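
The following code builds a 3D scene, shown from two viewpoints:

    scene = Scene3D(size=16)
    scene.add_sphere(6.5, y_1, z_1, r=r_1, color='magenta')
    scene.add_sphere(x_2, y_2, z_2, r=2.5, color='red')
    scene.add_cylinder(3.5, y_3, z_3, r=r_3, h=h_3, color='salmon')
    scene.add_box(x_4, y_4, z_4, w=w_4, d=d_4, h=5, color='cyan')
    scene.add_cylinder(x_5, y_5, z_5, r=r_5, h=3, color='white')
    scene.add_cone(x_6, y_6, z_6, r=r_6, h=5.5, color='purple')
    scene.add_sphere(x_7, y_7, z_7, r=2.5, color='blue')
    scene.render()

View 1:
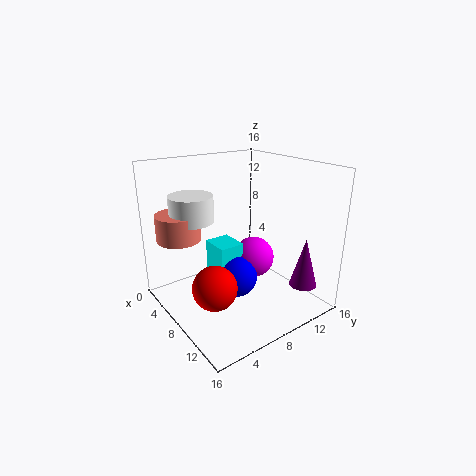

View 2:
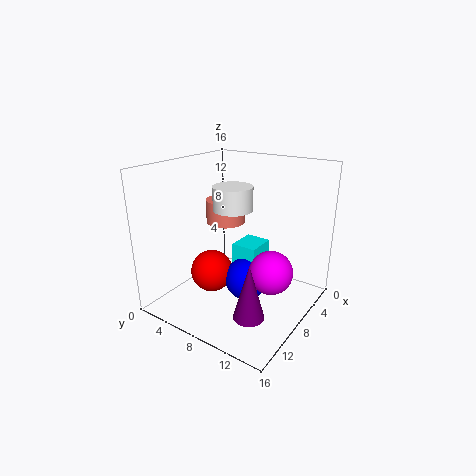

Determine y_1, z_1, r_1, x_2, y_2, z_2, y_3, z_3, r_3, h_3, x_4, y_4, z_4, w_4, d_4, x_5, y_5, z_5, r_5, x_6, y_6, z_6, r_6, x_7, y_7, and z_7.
y_1 = 11.5
z_1 = 4
r_1 = 2.5
x_2 = 8.5
y_2 = 4.5
z_2 = 3
y_3 = 3
z_3 = 7.5
r_3 = 2.5
h_3 = 3
x_4 = 3.5
y_4 = 6.5
z_4 = 1.5
w_4 = 3.5
d_4 = 3
x_5 = 4
y_5 = 4.5
z_5 = 9.5
r_5 = 2.5
x_6 = 13.5
y_6 = 13
z_6 = 3
r_6 = 1.5
x_7 = 7
y_7 = 8.5
z_7 = 2.5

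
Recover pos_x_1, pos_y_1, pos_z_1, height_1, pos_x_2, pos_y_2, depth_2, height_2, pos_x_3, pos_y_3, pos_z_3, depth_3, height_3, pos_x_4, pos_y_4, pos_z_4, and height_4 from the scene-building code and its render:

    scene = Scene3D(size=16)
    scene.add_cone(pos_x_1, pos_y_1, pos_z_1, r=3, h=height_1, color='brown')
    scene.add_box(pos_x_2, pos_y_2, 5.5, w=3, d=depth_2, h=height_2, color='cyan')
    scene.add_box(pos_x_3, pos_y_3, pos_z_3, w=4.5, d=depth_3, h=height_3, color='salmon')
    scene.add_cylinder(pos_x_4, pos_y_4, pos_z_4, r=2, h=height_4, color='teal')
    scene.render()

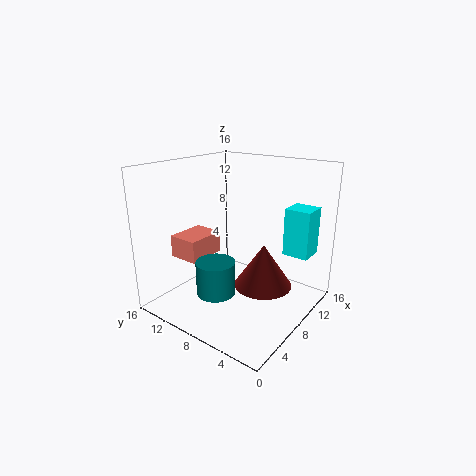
pos_x_1 = 7; pos_y_1 = 4; pos_z_1 = 4; height_1 = 4.5; pos_x_2 = 12; pos_y_2 = 1.5; depth_2 = 3; height_2 = 5.5; pos_x_3 = 4; pos_y_3 = 11; pos_z_3 = 5.5; depth_3 = 3.5; height_3 = 2.5; pos_x_4 = 3.5; pos_y_4 = 7.5; pos_z_4 = 3.5; height_4 = 3.5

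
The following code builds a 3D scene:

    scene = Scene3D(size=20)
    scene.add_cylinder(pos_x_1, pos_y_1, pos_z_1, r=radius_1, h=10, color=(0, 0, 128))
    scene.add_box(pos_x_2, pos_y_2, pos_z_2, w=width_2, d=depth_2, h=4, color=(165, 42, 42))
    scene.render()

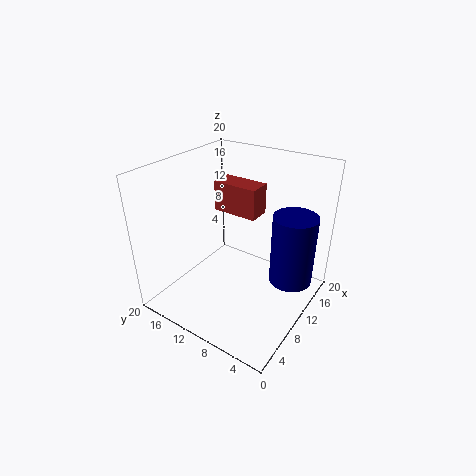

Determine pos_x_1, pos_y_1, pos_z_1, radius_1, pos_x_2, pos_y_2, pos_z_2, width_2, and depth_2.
pos_x_1 = 13, pos_y_1 = 3, pos_z_1 = 4, radius_1 = 3, pos_x_2 = 9, pos_y_2 = 7, pos_z_2 = 14, width_2 = 3, depth_2 = 6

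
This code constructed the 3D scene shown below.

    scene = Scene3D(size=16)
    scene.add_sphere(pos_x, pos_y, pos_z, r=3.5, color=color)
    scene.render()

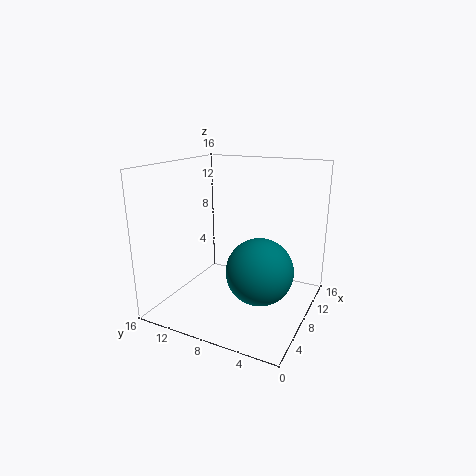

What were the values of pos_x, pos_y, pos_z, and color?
pos_x = 6
pos_y = 4.5
pos_z = 5.5
color = 'teal'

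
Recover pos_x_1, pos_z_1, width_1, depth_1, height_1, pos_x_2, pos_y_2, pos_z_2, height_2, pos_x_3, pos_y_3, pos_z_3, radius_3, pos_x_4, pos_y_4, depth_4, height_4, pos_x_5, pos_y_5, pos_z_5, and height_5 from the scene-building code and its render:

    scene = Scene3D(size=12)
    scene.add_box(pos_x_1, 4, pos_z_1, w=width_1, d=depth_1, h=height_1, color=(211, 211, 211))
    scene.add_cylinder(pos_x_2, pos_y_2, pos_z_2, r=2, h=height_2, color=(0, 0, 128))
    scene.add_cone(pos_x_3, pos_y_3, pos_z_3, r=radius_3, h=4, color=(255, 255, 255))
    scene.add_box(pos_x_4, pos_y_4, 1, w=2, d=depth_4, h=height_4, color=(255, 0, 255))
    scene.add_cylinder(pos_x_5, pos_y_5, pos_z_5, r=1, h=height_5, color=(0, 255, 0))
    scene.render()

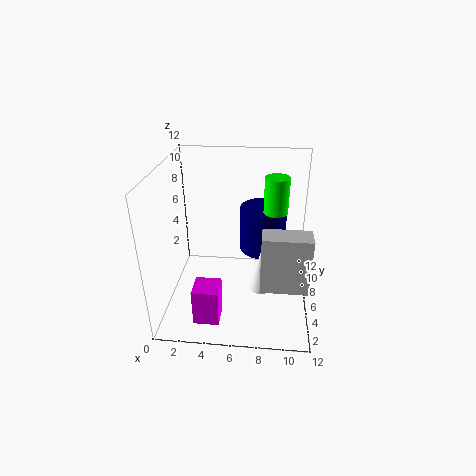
pos_x_1 = 8
pos_z_1 = 2
width_1 = 4
depth_1 = 2
height_1 = 5
pos_x_2 = 8
pos_y_2 = 8
pos_z_2 = 4
height_2 = 4
pos_x_3 = 8
pos_y_3 = 6
pos_z_3 = 1
radius_3 = 1
pos_x_4 = 3
pos_y_4 = 1
depth_4 = 2
height_4 = 3
pos_x_5 = 9
pos_y_5 = 7
pos_z_5 = 8
height_5 = 3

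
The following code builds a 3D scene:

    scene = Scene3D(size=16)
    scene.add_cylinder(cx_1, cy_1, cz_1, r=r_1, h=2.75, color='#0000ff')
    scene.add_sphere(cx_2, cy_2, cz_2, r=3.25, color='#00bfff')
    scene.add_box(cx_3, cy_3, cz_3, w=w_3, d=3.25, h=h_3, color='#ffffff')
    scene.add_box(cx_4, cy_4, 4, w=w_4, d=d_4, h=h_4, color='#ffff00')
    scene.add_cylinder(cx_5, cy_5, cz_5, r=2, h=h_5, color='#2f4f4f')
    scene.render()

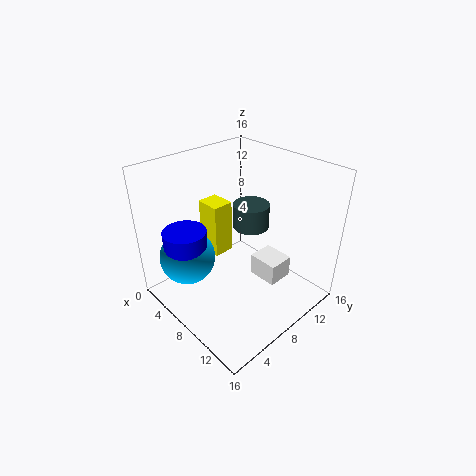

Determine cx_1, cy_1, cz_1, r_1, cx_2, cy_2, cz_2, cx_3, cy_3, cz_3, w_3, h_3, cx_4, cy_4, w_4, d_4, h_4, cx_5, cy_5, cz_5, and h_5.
cx_1 = 3.5
cy_1 = 4
cz_1 = 5.75
r_1 = 2.5
cx_2 = 3.25
cy_2 = 4.25
cz_2 = 4.75
cx_3 = 6.75
cy_3 = 11.5
cz_3 = 0.5
w_3 = 3.75
h_3 = 2.75
cx_4 = 1.75
cy_4 = 7.5
w_4 = 3
d_4 = 2.5
h_4 = 6.5
cx_5 = 8
cy_5 = 10
cz_5 = 8.75
h_5 = 2.75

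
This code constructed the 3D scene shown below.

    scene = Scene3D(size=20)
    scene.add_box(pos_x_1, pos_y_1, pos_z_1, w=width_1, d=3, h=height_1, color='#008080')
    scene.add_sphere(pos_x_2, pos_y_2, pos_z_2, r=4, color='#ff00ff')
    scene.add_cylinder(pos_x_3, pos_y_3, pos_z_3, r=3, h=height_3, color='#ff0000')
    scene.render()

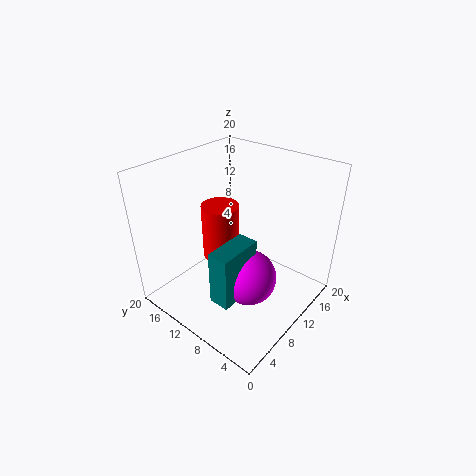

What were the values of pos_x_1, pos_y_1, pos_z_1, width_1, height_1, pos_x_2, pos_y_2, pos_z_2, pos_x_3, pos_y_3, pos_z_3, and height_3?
pos_x_1 = 4.5, pos_y_1 = 7.5, pos_z_1 = 2, width_1 = 6.5, height_1 = 8, pos_x_2 = 10, pos_y_2 = 8, pos_z_2 = 4, pos_x_3 = 13.5, pos_y_3 = 16.5, pos_z_3 = 2.5, height_3 = 9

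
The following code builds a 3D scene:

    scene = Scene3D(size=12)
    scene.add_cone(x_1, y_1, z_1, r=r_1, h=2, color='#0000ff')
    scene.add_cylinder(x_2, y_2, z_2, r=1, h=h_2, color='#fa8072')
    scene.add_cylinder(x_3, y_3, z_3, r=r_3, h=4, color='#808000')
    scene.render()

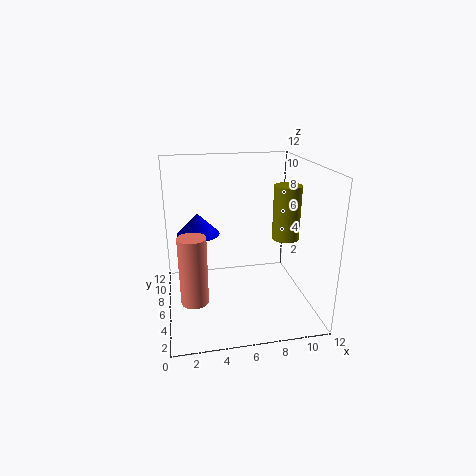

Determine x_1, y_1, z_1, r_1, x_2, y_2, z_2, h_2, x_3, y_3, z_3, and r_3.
x_1 = 3, y_1 = 10, z_1 = 5, r_1 = 2, x_2 = 2, y_2 = 2, z_2 = 3, h_2 = 5, x_3 = 9, y_3 = 3, z_3 = 7, r_3 = 1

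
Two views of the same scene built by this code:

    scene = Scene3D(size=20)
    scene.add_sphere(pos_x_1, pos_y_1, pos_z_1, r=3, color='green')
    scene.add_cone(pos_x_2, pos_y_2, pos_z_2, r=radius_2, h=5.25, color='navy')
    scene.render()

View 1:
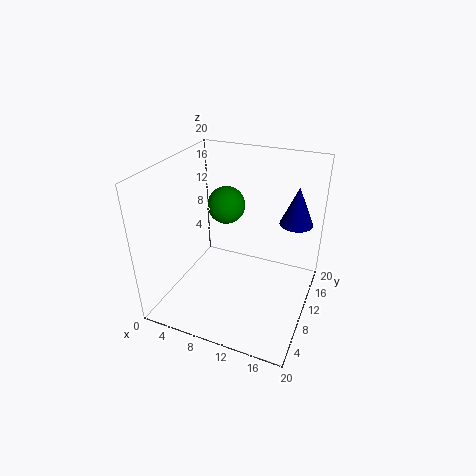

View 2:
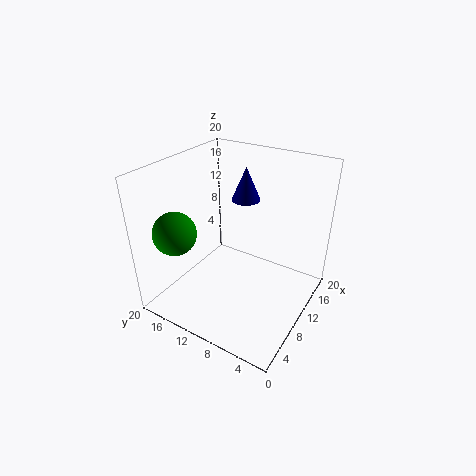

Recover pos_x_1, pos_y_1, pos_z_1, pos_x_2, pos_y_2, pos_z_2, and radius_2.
pos_x_1 = 5
pos_y_1 = 17
pos_z_1 = 11
pos_x_2 = 17.25
pos_y_2 = 13
pos_z_2 = 12.25
radius_2 = 2.25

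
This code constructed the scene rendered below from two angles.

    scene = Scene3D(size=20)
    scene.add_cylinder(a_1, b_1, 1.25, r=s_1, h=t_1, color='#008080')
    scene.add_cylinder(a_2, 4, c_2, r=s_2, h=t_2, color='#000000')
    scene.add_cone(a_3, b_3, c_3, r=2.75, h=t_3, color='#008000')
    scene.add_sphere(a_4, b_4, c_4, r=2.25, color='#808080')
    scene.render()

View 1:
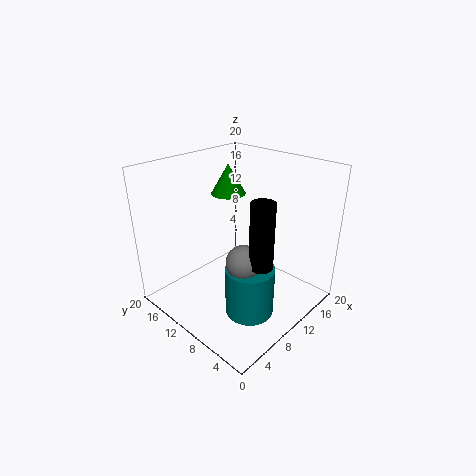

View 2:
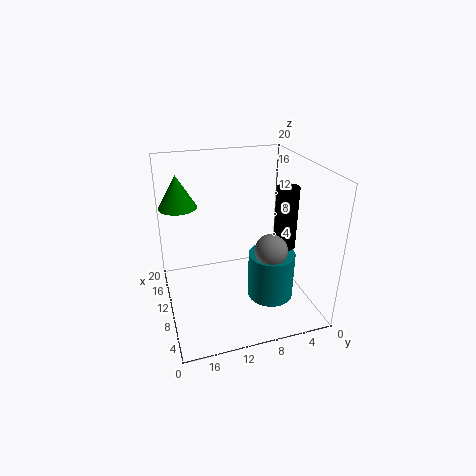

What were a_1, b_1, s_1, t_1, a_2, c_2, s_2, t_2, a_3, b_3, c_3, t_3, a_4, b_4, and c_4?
a_1 = 7.75; b_1 = 5.75; s_1 = 3.25; t_1 = 6.75; a_2 = 7.75; c_2 = 9; s_2 = 1.5; t_2 = 8.5; a_3 = 15.5; b_3 = 17.25; c_3 = 13.25; t_3 = 4.75; a_4 = 7; b_4 = 6.25; c_4 = 9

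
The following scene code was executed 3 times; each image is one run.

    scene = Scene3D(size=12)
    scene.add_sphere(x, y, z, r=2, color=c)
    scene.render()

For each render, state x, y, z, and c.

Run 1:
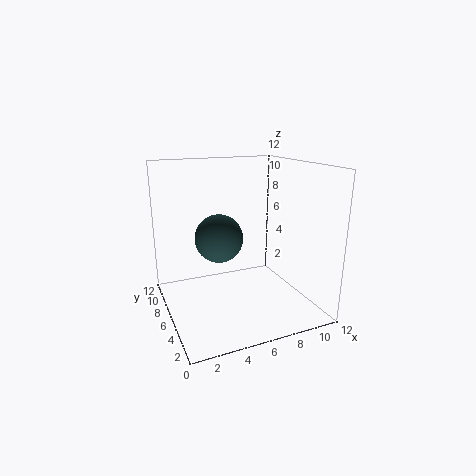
x = 4.5, y = 6.5, z = 6, c = 'darkslategray'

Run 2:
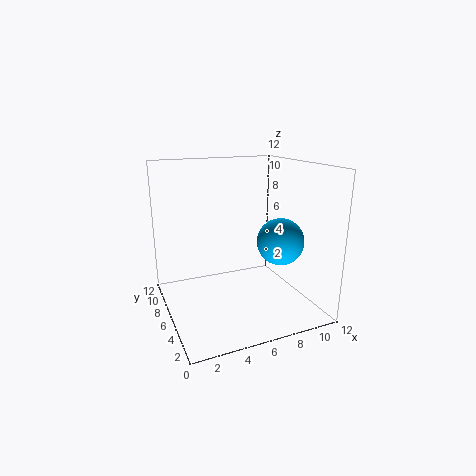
x = 9.5, y = 5, z = 5.5, c = 'deepskyblue'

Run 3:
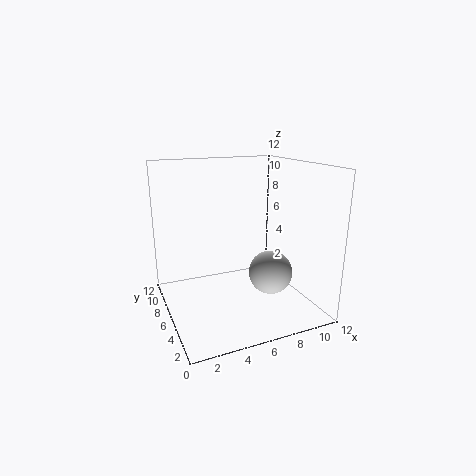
x = 9.5, y = 6.5, z = 2, c = 'lightgray'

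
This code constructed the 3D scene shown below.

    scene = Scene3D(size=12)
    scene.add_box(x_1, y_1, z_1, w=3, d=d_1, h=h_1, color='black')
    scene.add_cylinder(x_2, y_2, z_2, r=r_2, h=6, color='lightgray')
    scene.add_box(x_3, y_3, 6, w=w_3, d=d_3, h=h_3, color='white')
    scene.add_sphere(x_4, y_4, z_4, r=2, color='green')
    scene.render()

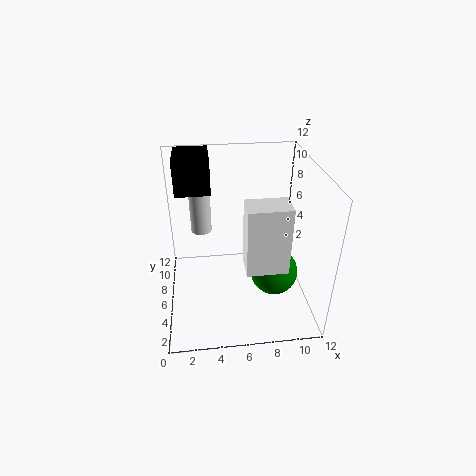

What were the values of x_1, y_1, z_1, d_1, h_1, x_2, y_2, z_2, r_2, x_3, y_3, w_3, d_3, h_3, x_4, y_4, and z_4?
x_1 = 1, y_1 = 8, z_1 = 9, d_1 = 4, h_1 = 3, x_2 = 3, y_2 = 11, z_2 = 4, r_2 = 1, x_3 = 6, y_3 = 1, w_3 = 3, d_3 = 2, h_3 = 5, x_4 = 9, y_4 = 5, z_4 = 3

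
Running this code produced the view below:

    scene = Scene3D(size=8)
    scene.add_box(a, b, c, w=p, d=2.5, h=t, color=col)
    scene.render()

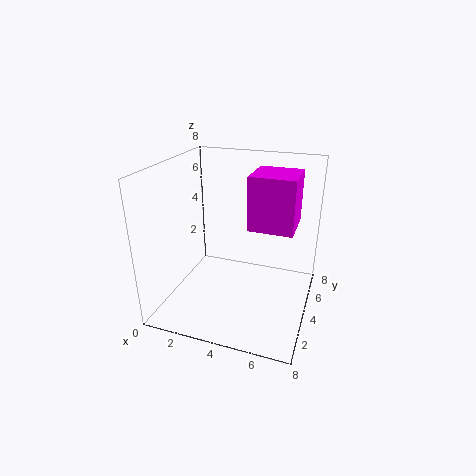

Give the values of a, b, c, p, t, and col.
a = 4.5; b = 4; c = 4.5; p = 2.5; t = 3; col = 'magenta'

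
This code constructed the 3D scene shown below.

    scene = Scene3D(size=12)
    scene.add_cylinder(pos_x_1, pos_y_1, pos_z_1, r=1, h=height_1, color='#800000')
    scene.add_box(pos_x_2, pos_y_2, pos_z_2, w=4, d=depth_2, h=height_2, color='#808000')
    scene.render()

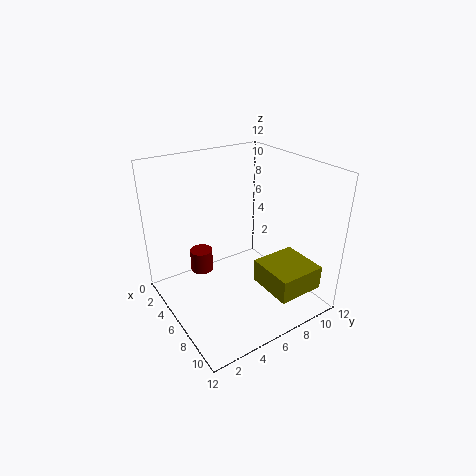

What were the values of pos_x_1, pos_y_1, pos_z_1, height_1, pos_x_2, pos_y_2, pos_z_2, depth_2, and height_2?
pos_x_1 = 3, pos_y_1 = 4, pos_z_1 = 2, height_1 = 2, pos_x_2 = 7, pos_y_2 = 7, pos_z_2 = 2, depth_2 = 4, height_2 = 2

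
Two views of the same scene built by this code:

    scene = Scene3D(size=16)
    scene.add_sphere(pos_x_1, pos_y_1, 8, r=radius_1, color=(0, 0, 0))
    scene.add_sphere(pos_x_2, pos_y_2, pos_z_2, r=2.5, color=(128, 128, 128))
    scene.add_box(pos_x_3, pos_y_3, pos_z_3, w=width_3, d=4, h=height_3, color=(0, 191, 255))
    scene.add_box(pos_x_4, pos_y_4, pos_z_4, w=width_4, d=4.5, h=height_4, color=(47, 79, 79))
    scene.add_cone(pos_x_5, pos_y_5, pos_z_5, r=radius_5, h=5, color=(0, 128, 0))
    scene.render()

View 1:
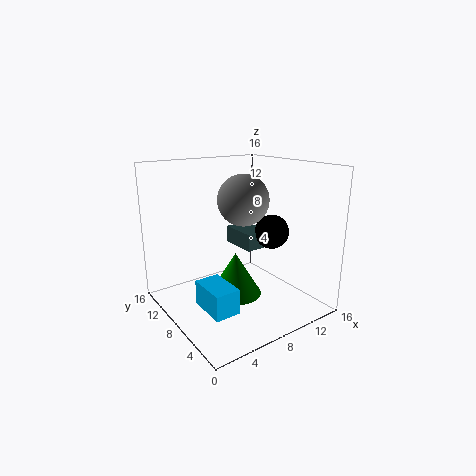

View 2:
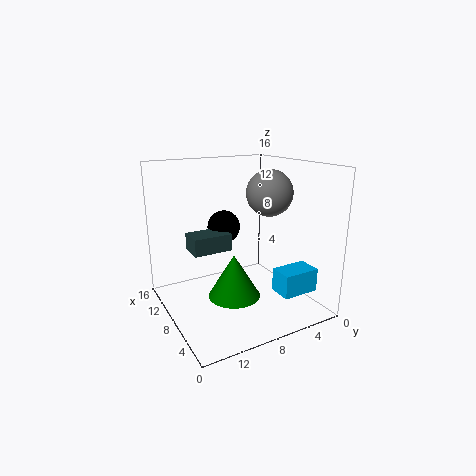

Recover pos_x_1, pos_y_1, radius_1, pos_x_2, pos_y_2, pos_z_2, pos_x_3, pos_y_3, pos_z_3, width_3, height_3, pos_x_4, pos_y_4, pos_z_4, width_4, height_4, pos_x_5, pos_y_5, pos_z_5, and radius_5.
pos_x_1 = 12.5
pos_y_1 = 7.5
radius_1 = 2
pos_x_2 = 6.5
pos_y_2 = 5
pos_z_2 = 13
pos_x_3 = 1.5
pos_y_3 = 2
pos_z_3 = 3
width_3 = 2.5
height_3 = 2.5
pos_x_4 = 9.5
pos_y_4 = 8
pos_z_4 = 6
width_4 = 3
height_4 = 2
pos_x_5 = 8
pos_y_5 = 8.5
pos_z_5 = 1
radius_5 = 3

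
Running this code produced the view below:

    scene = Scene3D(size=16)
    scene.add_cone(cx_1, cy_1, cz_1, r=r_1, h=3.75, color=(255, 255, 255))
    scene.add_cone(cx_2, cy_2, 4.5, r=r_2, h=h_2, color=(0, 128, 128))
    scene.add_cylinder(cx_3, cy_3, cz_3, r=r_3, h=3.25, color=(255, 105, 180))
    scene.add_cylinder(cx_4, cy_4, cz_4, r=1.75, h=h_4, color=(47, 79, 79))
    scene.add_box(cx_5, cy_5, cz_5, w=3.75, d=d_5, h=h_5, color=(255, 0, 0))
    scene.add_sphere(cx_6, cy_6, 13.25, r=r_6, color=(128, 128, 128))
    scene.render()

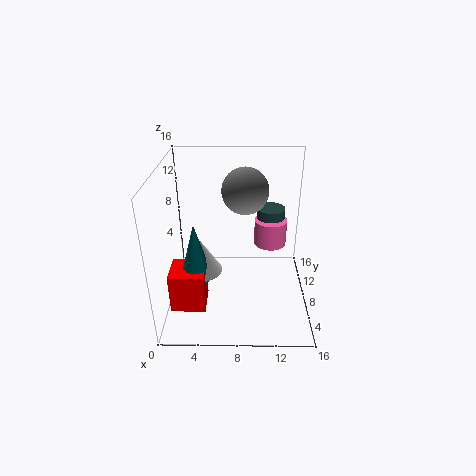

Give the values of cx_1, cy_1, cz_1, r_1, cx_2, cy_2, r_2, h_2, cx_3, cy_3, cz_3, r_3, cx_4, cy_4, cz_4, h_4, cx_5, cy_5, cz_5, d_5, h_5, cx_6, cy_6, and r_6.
cx_1 = 4; cy_1 = 6.5; cz_1 = 4.75; r_1 = 2.25; cx_2 = 3.5; cy_2 = 5.75; r_2 = 1.75; h_2 = 6.25; cx_3 = 12; cy_3 = 12.5; cz_3 = 4.75; r_3 = 2; cx_4 = 12; cy_4 = 13.25; cz_4 = 6.5; h_4 = 2.75; cx_5 = 0.75; cy_5 = 3.5; cz_5 = 1.25; d_5 = 3.5; h_5 = 4.5; cx_6 = 8.75; cy_6 = 8.75; r_6 = 2.5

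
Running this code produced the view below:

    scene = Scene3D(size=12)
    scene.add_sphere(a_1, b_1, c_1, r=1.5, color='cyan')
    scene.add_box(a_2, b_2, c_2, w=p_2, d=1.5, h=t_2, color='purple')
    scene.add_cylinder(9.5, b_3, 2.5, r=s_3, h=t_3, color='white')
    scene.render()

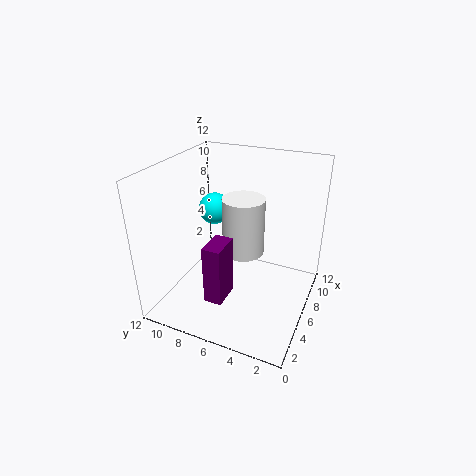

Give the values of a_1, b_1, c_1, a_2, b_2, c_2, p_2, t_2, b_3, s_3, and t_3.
a_1 = 9.5
b_1 = 10
c_1 = 6.5
a_2 = 2.5
b_2 = 6
c_2 = 1.5
p_2 = 2.5
t_2 = 5
b_3 = 7
s_3 = 2
t_3 = 5.5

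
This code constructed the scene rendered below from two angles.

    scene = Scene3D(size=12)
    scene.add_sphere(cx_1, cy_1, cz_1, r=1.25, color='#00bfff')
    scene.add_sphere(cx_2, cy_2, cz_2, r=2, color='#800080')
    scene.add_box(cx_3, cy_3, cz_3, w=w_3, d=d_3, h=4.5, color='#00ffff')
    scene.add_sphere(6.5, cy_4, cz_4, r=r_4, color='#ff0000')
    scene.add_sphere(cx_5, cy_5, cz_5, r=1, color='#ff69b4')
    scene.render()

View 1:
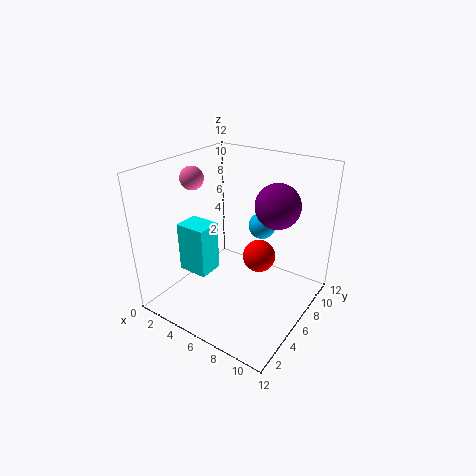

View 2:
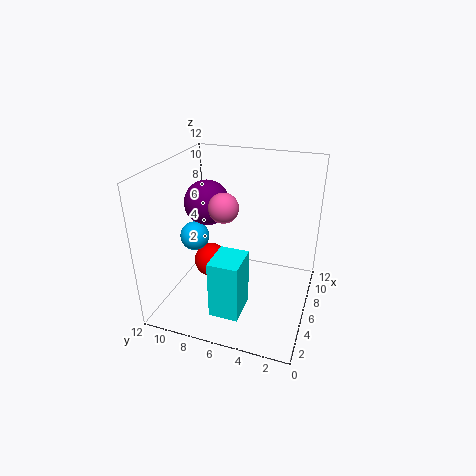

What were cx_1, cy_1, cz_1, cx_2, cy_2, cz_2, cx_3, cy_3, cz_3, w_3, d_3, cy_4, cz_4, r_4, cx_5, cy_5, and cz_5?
cx_1 = 6; cy_1 = 10; cz_1 = 5.5; cx_2 = 7.75; cy_2 = 9.5; cz_2 = 8; cx_3 = 0.75; cy_3 = 4.25; cz_3 = 2; w_3 = 2.75; d_3 = 2.25; cy_4 = 8.75; cz_4 = 3; r_4 = 1.5; cx_5 = 1.75; cy_5 = 5.5; cz_5 = 10.5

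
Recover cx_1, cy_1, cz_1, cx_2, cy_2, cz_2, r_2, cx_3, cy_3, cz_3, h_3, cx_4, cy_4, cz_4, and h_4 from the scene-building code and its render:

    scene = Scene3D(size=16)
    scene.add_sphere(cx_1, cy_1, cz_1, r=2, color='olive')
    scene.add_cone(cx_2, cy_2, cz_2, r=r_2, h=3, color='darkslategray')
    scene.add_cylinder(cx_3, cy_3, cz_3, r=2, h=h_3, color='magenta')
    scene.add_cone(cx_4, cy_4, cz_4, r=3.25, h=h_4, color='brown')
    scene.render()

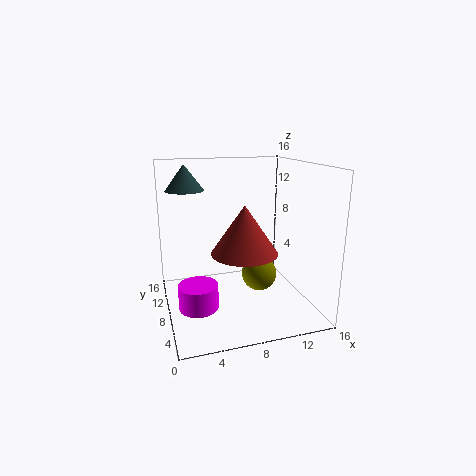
cx_1 = 10.5, cy_1 = 7.75, cz_1 = 3.5, cx_2 = 3, cy_2 = 12.5, cz_2 = 12.75, r_2 = 2.25, cx_3 = 2.75, cy_3 = 4.5, cz_3 = 2.25, h_3 = 2.5, cx_4 = 7.25, cy_4 = 3.5, cz_4 = 8, h_4 = 4.75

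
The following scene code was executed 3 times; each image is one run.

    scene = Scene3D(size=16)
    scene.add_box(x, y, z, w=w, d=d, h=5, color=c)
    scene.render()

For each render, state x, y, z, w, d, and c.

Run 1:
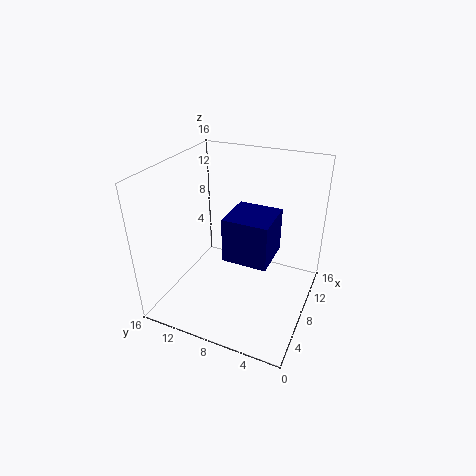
x = 6; y = 4; z = 6; w = 5; d = 5; c = 'navy'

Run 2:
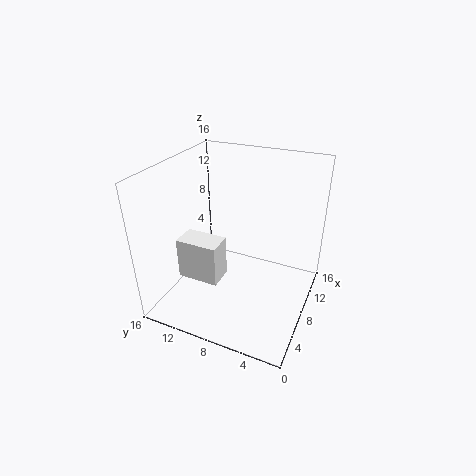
x = 6; y = 10; z = 2; w = 3; d = 5; c = 'white'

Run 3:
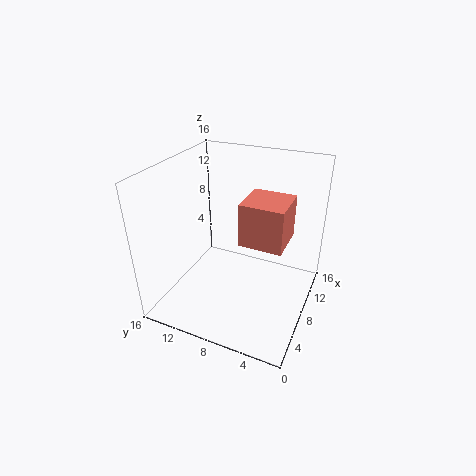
x = 8; y = 3; z = 7; w = 5; d = 5; c = 'salmon'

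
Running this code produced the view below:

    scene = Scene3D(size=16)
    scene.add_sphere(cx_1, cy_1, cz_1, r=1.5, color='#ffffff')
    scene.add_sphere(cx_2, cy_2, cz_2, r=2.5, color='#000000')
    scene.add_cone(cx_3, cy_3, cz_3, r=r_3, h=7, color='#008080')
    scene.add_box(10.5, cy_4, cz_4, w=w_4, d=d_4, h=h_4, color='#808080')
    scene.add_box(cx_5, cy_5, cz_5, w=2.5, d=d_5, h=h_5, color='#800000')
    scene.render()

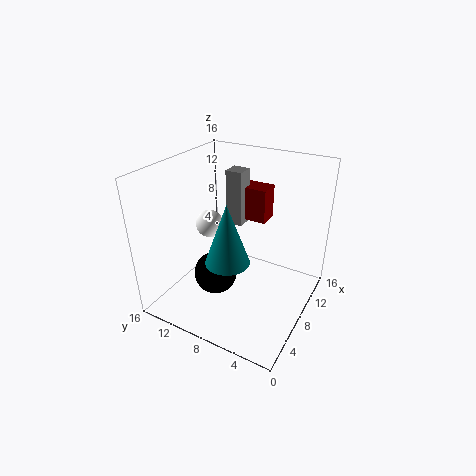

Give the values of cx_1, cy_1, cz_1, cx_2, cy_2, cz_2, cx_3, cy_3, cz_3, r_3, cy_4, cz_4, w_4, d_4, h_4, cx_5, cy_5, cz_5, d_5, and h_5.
cx_1 = 7; cy_1 = 11; cz_1 = 9.5; cx_2 = 7; cy_2 = 10.5; cz_2 = 3; cx_3 = 6.5; cy_3 = 8.5; cz_3 = 5.5; r_3 = 2.5; cy_4 = 9; cz_4 = 8; w_4 = 2; d_4 = 2; h_4 = 6.5; cx_5 = 11.5; cy_5 = 6.5; cz_5 = 8.5; d_5 = 4; h_5 = 4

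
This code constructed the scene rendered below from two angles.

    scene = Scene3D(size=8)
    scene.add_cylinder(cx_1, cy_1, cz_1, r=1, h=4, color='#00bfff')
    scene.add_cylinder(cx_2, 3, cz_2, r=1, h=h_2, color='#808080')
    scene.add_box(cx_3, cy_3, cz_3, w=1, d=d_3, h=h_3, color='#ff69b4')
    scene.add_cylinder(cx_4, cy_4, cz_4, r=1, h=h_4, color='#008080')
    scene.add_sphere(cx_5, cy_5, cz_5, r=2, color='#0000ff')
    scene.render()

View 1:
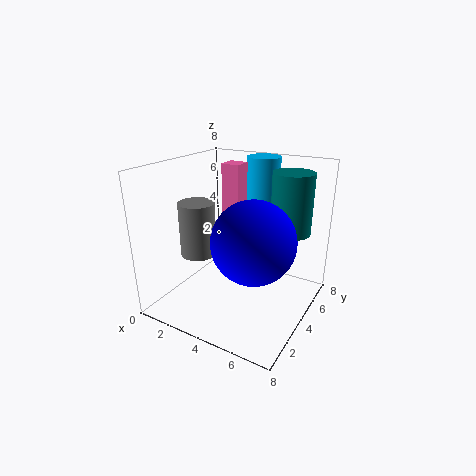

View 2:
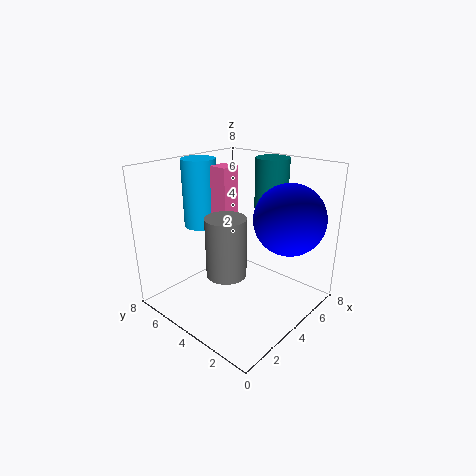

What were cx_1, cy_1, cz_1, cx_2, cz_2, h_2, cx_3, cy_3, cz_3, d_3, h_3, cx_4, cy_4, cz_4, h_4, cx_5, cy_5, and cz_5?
cx_1 = 4
cy_1 = 7
cz_1 = 4
cx_2 = 2
cz_2 = 3
h_2 = 3
cx_3 = 3
cy_3 = 4
cz_3 = 5
d_3 = 1
h_3 = 3
cx_4 = 7
cy_4 = 4
cz_4 = 5
h_4 = 3
cx_5 = 6
cy_5 = 2
cz_5 = 5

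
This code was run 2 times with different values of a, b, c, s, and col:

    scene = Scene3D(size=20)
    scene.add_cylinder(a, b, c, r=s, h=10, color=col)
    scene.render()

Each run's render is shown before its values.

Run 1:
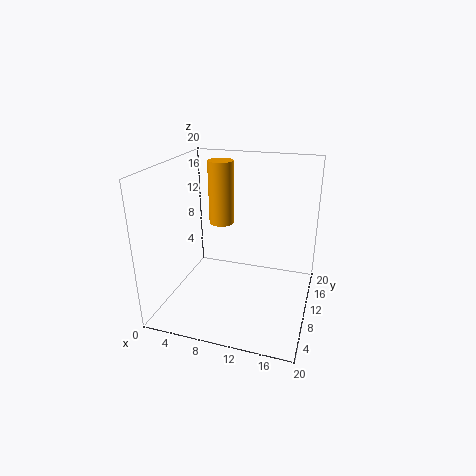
a = 5, b = 17, c = 9, s = 2, col = 'orange'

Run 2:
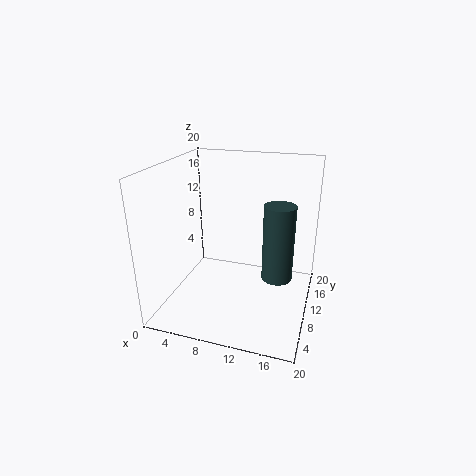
a = 16, b = 8, c = 6, s = 2, col = 'darkslategray'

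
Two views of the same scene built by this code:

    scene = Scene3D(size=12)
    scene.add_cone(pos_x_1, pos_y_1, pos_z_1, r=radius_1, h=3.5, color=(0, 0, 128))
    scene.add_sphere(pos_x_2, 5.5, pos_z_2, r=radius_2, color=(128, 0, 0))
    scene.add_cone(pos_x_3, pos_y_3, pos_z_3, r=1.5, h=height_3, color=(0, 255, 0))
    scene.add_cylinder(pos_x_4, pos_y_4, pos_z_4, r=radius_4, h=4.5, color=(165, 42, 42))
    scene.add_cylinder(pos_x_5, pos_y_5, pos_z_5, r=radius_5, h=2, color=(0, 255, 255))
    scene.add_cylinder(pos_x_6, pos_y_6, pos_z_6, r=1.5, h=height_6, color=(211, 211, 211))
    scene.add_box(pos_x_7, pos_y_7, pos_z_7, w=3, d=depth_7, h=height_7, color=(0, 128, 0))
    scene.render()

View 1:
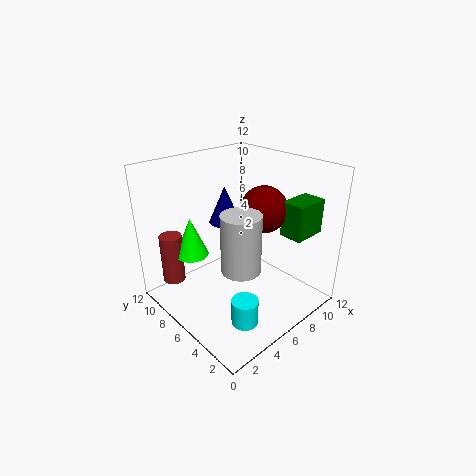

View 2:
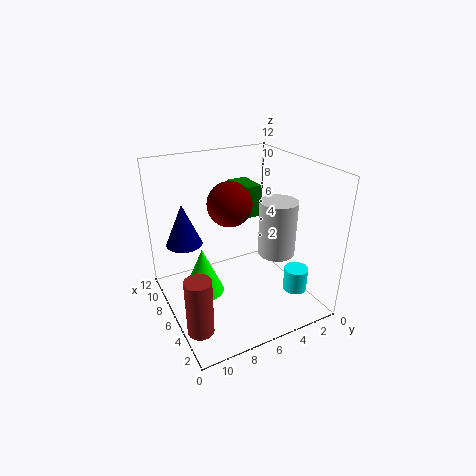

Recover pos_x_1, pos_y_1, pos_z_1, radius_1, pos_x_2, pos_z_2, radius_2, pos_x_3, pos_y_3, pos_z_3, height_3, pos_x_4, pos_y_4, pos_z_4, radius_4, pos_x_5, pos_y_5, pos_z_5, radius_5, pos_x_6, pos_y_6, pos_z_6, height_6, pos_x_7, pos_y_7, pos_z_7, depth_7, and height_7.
pos_x_1 = 8
pos_y_1 = 10
pos_z_1 = 5.5
radius_1 = 1.5
pos_x_2 = 8.5
pos_z_2 = 8
radius_2 = 2
pos_x_3 = 4
pos_y_3 = 10
pos_z_3 = 3.5
height_3 = 3.5
pos_x_4 = 2.5
pos_y_4 = 11
pos_z_4 = 1
radius_4 = 1
pos_x_5 = 3
pos_y_5 = 2
pos_z_5 = 1.5
radius_5 = 1
pos_x_6 = 4
pos_y_6 = 3.5
pos_z_6 = 5
height_6 = 4.5
pos_x_7 = 9
pos_y_7 = 2
pos_z_7 = 6
depth_7 = 2
height_7 = 3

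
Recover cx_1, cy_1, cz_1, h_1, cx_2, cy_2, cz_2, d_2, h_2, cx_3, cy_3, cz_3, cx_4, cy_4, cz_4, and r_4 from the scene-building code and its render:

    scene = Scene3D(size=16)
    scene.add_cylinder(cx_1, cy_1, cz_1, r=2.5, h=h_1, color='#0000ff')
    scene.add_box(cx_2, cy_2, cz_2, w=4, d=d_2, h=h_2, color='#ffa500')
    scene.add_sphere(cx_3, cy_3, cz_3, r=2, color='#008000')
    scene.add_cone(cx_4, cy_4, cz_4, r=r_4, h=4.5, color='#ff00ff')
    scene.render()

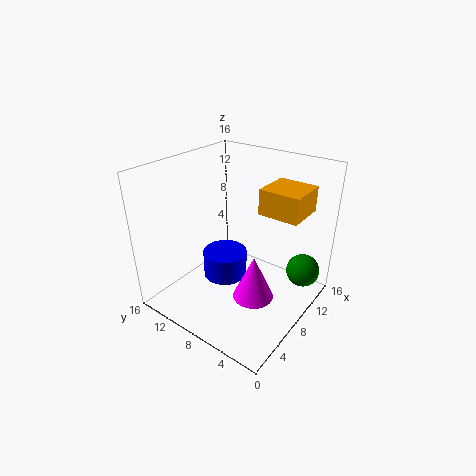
cx_1 = 7.5; cy_1 = 9.5; cz_1 = 3; h_1 = 3; cx_2 = 6.5; cy_2 = 0.5; cz_2 = 12.5; d_2 = 4; h_2 = 2.5; cx_3 = 14; cy_3 = 2.5; cz_3 = 2.5; cx_4 = 4.5; cy_4 = 3.5; cz_4 = 4.5; r_4 = 2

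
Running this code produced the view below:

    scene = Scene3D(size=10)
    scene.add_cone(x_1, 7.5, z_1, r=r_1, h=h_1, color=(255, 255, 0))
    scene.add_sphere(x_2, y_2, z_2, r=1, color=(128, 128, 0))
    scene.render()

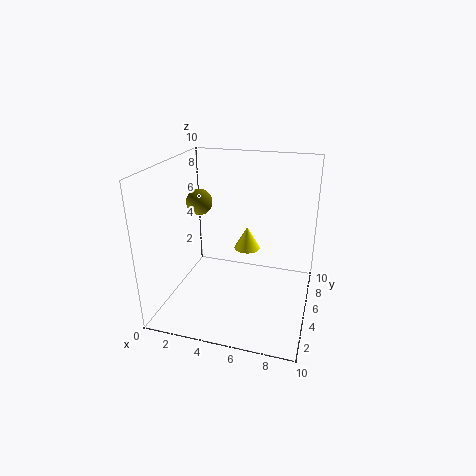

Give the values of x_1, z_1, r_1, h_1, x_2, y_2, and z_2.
x_1 = 5
z_1 = 3
r_1 = 1
h_1 = 1.75
x_2 = 1.25
y_2 = 7.25
z_2 = 6.5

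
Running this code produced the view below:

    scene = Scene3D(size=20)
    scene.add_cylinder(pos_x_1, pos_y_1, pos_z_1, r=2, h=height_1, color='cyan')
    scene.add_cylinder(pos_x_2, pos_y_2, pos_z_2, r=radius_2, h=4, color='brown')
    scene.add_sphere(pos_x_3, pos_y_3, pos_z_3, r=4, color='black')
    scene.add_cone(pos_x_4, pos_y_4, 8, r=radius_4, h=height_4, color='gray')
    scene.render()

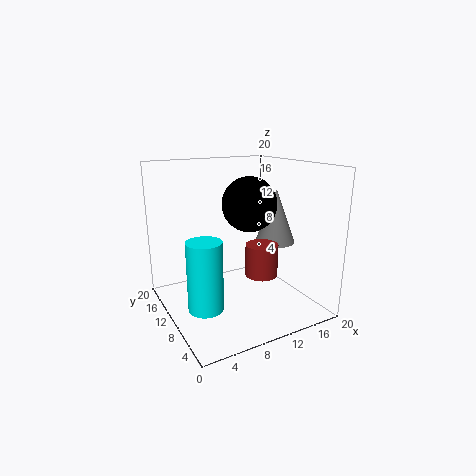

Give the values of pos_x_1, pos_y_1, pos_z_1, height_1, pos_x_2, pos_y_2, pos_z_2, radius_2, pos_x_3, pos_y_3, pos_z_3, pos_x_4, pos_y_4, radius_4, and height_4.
pos_x_1 = 2, pos_y_1 = 3, pos_z_1 = 5, height_1 = 8, pos_x_2 = 10, pos_y_2 = 4, pos_z_2 = 7, radius_2 = 2, pos_x_3 = 13, pos_y_3 = 12, pos_z_3 = 14, pos_x_4 = 17, pos_y_4 = 11, radius_4 = 3, height_4 = 8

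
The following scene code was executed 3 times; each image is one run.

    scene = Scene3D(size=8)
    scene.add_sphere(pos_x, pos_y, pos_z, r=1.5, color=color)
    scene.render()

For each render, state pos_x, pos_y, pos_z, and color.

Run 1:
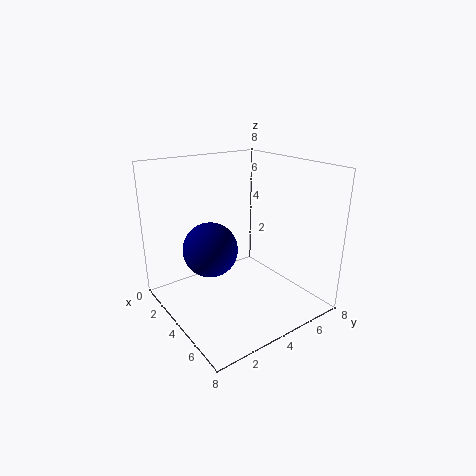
pos_x = 3.5; pos_y = 2.5; pos_z = 3.5; color = 'navy'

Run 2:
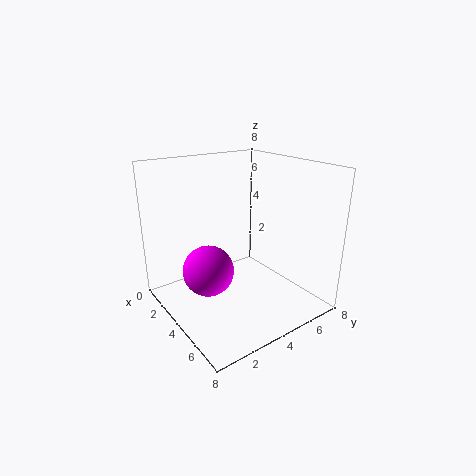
pos_x = 2.75; pos_y = 2.75; pos_z = 1.75; color = 'magenta'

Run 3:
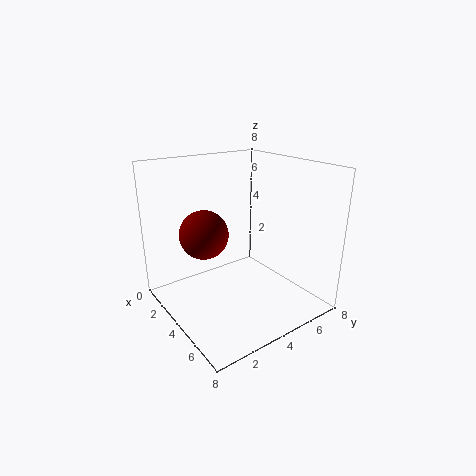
pos_x = 1.5; pos_y = 3.25; pos_z = 3.5; color = 'maroon'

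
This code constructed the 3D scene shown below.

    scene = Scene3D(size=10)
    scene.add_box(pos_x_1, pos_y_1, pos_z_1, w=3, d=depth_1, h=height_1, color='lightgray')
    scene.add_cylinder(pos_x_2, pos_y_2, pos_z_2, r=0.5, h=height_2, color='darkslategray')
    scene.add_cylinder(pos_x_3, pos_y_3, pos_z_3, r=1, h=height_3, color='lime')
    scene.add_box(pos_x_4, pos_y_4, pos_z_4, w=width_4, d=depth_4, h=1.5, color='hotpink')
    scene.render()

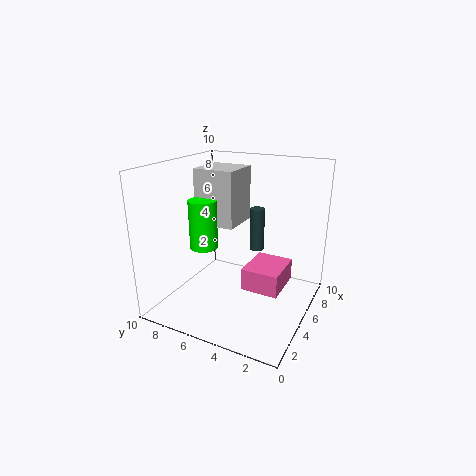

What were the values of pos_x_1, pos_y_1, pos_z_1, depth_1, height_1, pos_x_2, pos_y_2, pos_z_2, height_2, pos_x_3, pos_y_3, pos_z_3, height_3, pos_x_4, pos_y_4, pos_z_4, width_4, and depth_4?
pos_x_1 = 5
pos_y_1 = 5.5
pos_z_1 = 5.5
depth_1 = 3
height_1 = 4
pos_x_2 = 6
pos_y_2 = 4
pos_z_2 = 4
height_2 = 3
pos_x_3 = 4.5
pos_y_3 = 7.5
pos_z_3 = 4
height_3 = 3.5
pos_x_4 = 3.5
pos_y_4 = 1.5
pos_z_4 = 2
width_4 = 3
depth_4 = 2.5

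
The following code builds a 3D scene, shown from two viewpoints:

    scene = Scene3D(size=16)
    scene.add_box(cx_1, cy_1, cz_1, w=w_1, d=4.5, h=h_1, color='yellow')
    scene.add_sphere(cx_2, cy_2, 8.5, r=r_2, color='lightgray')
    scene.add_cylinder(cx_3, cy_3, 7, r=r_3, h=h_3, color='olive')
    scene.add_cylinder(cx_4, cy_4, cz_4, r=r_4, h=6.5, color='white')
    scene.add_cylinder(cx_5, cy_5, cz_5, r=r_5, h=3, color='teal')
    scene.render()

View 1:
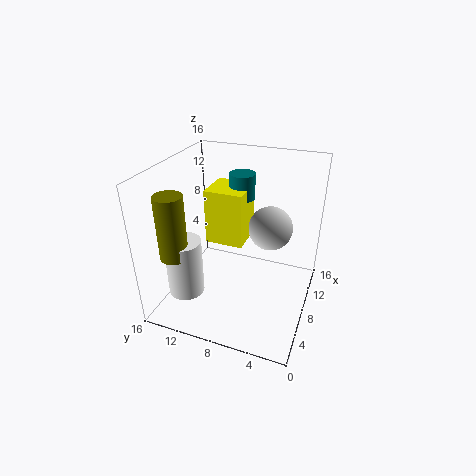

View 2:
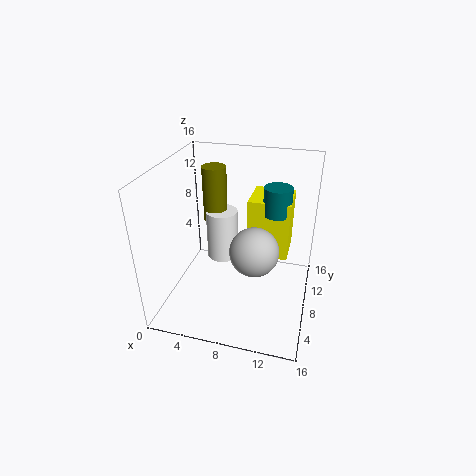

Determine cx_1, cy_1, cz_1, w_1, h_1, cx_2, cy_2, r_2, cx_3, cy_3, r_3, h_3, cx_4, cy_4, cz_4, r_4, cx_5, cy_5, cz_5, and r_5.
cx_1 = 9; cy_1 = 8; cz_1 = 6; w_1 = 4.5; h_1 = 6.5; cx_2 = 10.5; cy_2 = 5; r_2 = 2.5; cx_3 = 3.5; cy_3 = 13.5; r_3 = 1.5; h_3 = 7; cx_4 = 4.5; cy_4 = 13; cz_4 = 2; r_4 = 2; cx_5 = 12; cy_5 = 9; cz_5 = 11; r_5 = 1.5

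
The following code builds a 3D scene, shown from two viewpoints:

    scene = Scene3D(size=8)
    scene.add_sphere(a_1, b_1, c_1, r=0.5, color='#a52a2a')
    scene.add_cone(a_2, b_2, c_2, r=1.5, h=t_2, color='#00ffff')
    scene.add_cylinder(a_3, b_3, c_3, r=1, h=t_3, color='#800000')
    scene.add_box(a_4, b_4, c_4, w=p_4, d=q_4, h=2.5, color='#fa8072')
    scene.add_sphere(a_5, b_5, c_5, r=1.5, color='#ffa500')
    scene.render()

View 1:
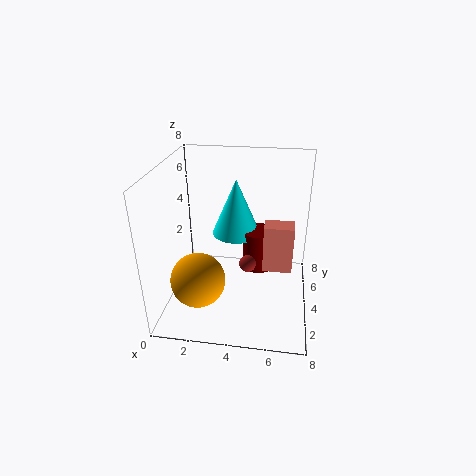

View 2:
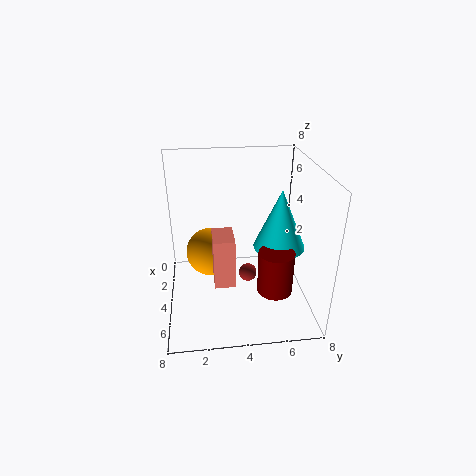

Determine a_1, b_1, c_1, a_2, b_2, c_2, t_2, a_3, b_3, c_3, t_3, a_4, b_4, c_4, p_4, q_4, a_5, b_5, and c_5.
a_1 = 4.5, b_1 = 4.5, c_1 = 2, a_2 = 3.5, b_2 = 6.5, c_2 = 3, t_2 = 3.5, a_3 = 5, b_3 = 6, c_3 = 1, t_3 = 2.5, a_4 = 5.5, b_4 = 2.5, c_4 = 3, p_4 = 1.5, q_4 = 1, a_5 = 2, b_5 = 2.5, c_5 = 2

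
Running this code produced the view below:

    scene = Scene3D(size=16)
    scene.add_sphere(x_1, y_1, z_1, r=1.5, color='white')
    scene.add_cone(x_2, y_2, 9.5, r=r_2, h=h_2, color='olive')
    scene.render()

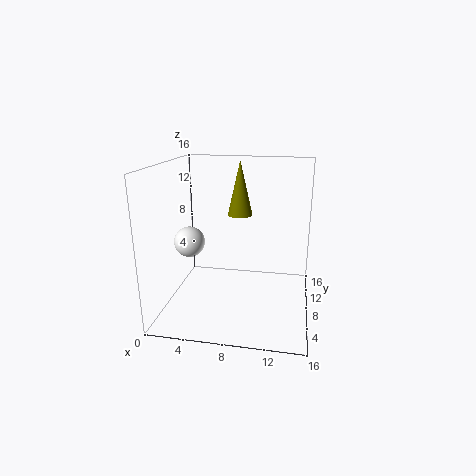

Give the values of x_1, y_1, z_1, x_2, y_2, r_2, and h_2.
x_1 = 4; y_1 = 3.5; z_1 = 9; x_2 = 7.5; y_2 = 12; r_2 = 1.5; h_2 = 6.5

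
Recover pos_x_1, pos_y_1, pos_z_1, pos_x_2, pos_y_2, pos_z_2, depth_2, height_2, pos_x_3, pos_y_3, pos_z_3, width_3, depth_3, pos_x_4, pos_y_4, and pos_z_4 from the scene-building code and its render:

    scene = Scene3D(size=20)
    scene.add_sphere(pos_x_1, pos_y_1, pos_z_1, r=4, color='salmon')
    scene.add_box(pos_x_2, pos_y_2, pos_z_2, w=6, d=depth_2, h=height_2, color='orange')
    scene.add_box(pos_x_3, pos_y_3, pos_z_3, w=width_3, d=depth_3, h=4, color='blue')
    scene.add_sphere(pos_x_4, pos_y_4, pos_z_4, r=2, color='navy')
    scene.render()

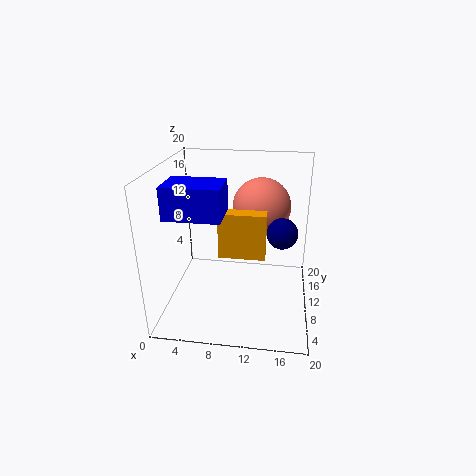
pos_x_1 = 13; pos_y_1 = 12; pos_z_1 = 14; pos_x_2 = 8; pos_y_2 = 6; pos_z_2 = 9; depth_2 = 2; height_2 = 6; pos_x_3 = 2; pos_y_3 = 3; pos_z_3 = 15; width_3 = 7; depth_3 = 5; pos_x_4 = 16; pos_y_4 = 8; pos_z_4 = 12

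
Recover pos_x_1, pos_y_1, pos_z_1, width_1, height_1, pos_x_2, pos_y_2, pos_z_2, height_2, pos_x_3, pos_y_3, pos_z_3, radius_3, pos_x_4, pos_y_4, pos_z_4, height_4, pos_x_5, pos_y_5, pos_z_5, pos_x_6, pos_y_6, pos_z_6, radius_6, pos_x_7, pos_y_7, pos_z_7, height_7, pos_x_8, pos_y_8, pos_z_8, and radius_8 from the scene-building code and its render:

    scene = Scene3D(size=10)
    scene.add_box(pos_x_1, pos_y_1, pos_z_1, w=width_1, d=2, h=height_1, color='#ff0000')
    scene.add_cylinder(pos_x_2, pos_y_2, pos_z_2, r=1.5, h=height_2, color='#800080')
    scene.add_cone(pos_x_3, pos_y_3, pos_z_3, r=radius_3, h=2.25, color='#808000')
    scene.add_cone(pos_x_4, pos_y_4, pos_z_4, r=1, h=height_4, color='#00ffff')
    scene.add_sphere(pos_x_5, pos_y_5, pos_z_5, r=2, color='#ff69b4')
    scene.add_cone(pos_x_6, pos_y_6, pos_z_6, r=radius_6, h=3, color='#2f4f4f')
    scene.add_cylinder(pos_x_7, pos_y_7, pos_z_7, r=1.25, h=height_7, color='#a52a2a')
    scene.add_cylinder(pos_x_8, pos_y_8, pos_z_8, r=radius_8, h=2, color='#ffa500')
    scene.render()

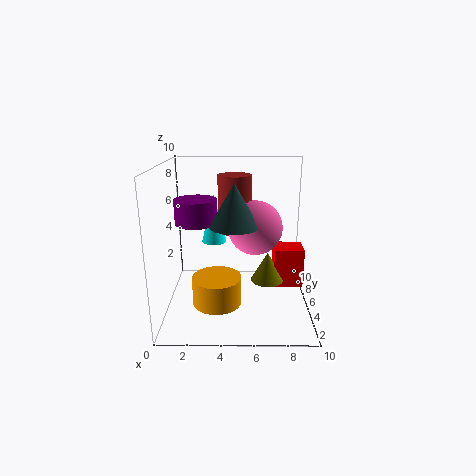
pos_x_1 = 7.75, pos_y_1 = 6.25, pos_z_1 = 0.5, width_1 = 2.25, height_1 = 3, pos_x_2 = 2, pos_y_2 = 6, pos_z_2 = 5.75, height_2 = 1.75, pos_x_3 = 7.25, pos_y_3 = 6.5, pos_z_3 = 1, radius_3 = 1.25, pos_x_4 = 3, pos_y_4 = 9, pos_z_4 = 3.25, height_4 = 4, pos_x_5 = 6.25, pos_y_5 = 6.5, pos_z_5 = 5.25, pos_x_6 = 4.75, pos_y_6 = 5.25, pos_z_6 = 5.75, radius_6 = 1.75, pos_x_7 = 4.75, pos_y_7 = 7.25, pos_z_7 = 4.75, height_7 = 4.25, pos_x_8 = 3.5, pos_y_8 = 4.5, pos_z_8 = 0.25, radius_8 = 1.75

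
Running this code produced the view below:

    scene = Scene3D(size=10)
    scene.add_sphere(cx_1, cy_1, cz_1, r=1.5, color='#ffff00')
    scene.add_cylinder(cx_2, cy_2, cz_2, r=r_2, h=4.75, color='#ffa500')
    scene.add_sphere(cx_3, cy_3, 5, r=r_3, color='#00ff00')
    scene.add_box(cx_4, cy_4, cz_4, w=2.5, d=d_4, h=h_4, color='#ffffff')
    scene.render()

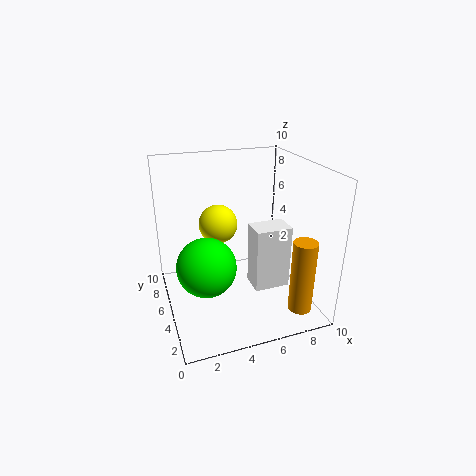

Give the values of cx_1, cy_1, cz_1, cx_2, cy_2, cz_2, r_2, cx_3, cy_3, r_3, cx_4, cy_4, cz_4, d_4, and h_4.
cx_1 = 4.5, cy_1 = 8.25, cz_1 = 4.75, cx_2 = 7.75, cy_2 = 0.75, cz_2 = 1.5, r_2 = 0.75, cx_3 = 2, cy_3 = 2, r_3 = 1.75, cx_4 = 5.75, cy_4 = 3.25, cz_4 = 1.5, d_4 = 1.75, h_4 = 4.5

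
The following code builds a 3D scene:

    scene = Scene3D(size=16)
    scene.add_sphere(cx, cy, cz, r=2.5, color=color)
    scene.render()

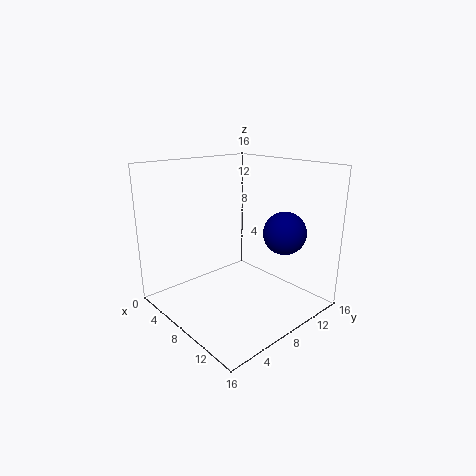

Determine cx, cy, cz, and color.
cx = 10.5
cy = 13
cz = 8
color = 'navy'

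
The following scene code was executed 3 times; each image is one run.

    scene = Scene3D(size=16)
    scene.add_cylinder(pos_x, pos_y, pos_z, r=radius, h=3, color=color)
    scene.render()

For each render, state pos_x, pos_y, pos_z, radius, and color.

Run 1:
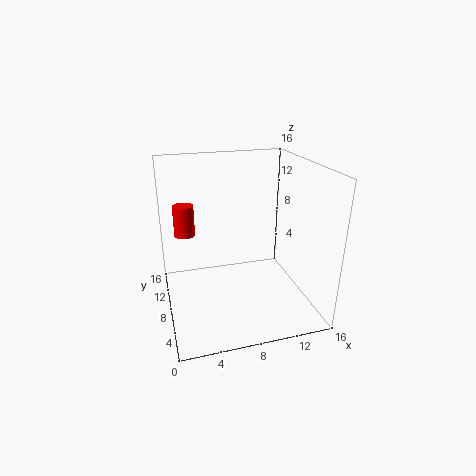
pos_x = 2, pos_y = 6, pos_z = 10, radius = 1, color = 'red'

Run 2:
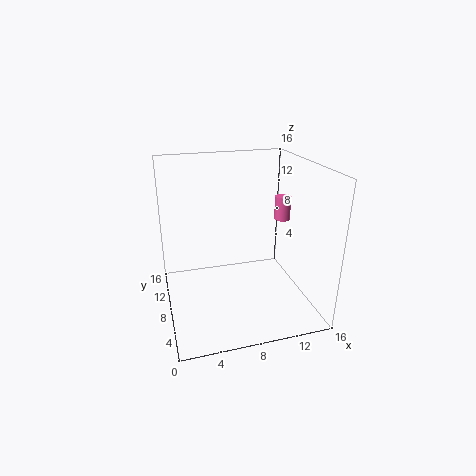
pos_x = 15, pos_y = 12, pos_z = 8, radius = 1, color = 'hotpink'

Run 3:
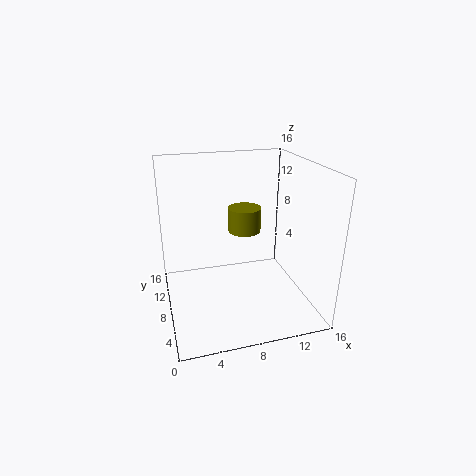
pos_x = 10, pos_y = 12, pos_z = 7, radius = 2, color = 'olive'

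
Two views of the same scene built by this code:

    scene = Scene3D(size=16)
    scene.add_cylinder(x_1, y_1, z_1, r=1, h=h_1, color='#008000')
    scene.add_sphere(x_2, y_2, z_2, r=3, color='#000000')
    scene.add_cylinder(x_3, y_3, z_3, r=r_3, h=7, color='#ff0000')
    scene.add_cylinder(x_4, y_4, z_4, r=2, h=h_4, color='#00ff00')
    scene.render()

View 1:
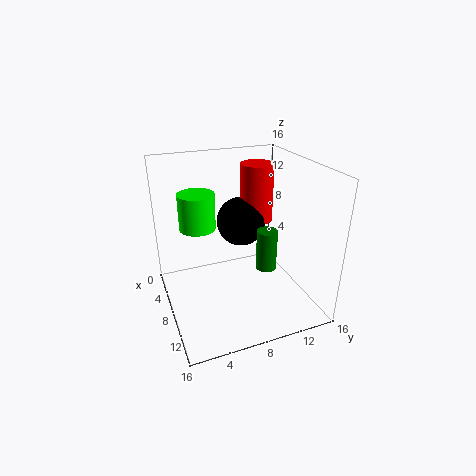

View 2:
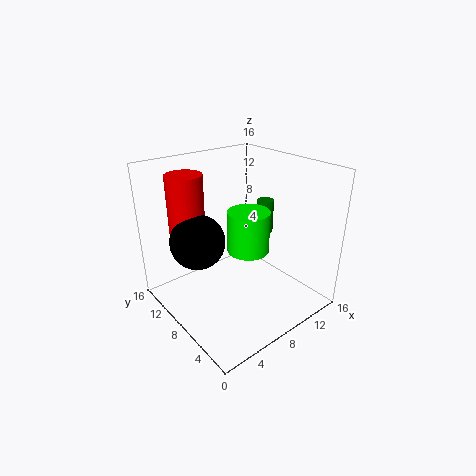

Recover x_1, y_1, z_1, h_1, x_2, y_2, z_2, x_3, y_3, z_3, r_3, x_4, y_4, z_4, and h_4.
x_1 = 13
y_1 = 9
z_1 = 7
h_1 = 4
x_2 = 4
y_2 = 10
z_2 = 8
x_3 = 4
y_3 = 12
z_3 = 8
r_3 = 2
x_4 = 6
y_4 = 4
z_4 = 9
h_4 = 4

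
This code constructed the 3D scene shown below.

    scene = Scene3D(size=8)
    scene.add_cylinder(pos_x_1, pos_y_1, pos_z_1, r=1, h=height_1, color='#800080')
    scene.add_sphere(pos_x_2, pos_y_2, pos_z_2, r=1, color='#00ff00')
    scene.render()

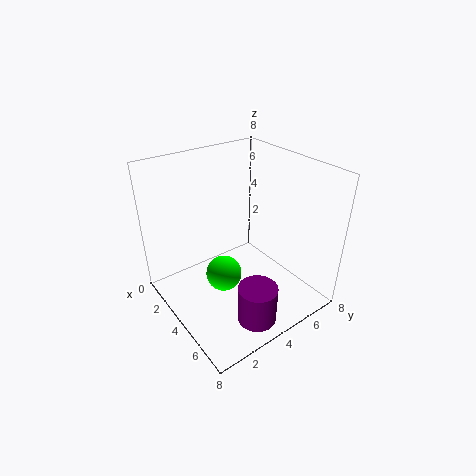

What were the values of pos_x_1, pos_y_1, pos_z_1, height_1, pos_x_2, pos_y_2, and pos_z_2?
pos_x_1 = 7, pos_y_1 = 3, pos_z_1 = 1, height_1 = 2, pos_x_2 = 4, pos_y_2 = 3, pos_z_2 = 2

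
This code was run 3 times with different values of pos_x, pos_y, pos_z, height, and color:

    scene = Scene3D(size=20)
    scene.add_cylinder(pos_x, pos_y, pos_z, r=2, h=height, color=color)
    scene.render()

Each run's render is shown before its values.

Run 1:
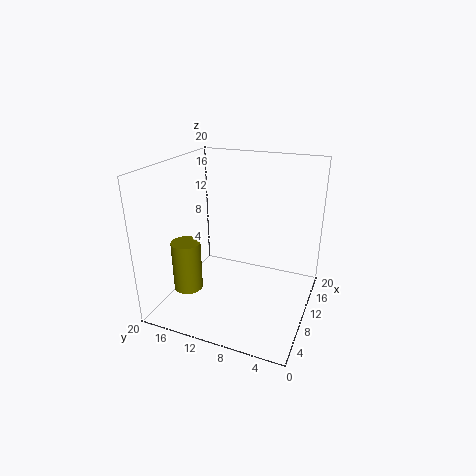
pos_x = 6
pos_y = 16
pos_z = 3
height = 7
color = 'olive'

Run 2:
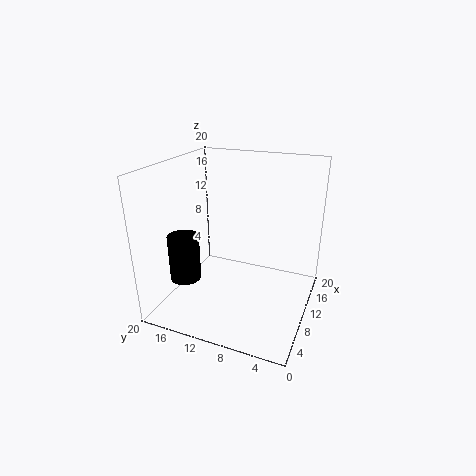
pos_x = 4
pos_y = 15
pos_z = 6
height = 6
color = 'black'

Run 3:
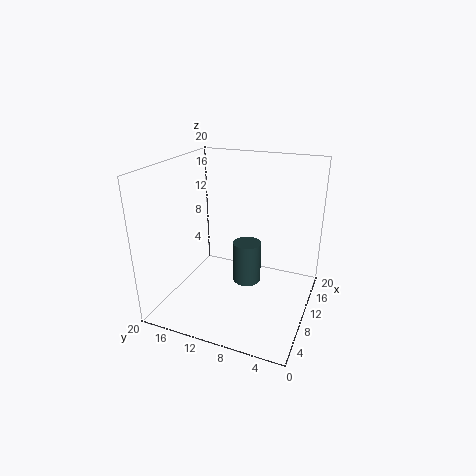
pos_x = 11
pos_y = 9
pos_z = 3
height = 6
color = 'darkslategray'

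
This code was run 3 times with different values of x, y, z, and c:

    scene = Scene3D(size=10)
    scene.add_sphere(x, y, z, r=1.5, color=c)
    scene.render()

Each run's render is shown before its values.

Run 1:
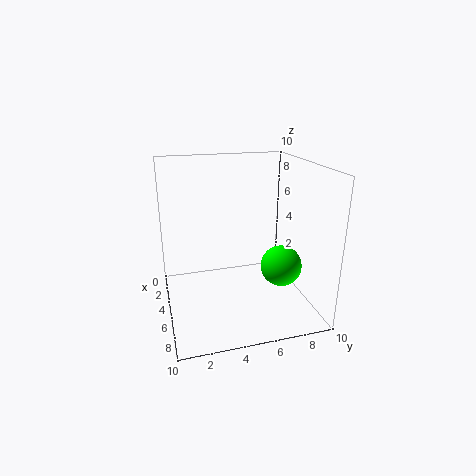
x = 5.25, y = 8.25, z = 2.5, c = 'lime'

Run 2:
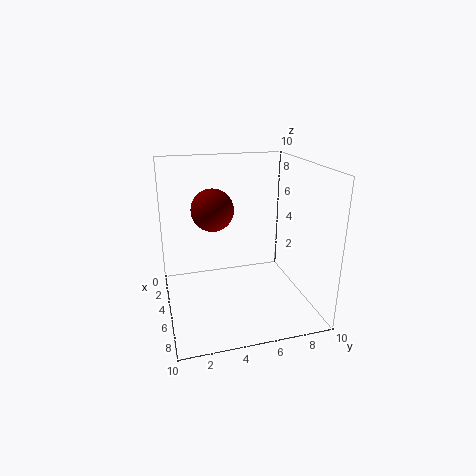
x = 3.75, y = 3.5, z = 6.75, c = 'maroon'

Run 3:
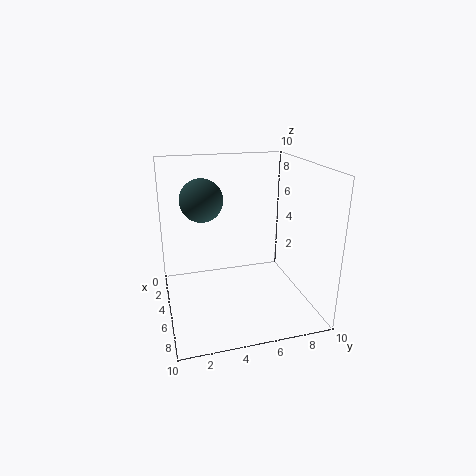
x = 3.75, y = 2.75, z = 7.5, c = 'darkslategray'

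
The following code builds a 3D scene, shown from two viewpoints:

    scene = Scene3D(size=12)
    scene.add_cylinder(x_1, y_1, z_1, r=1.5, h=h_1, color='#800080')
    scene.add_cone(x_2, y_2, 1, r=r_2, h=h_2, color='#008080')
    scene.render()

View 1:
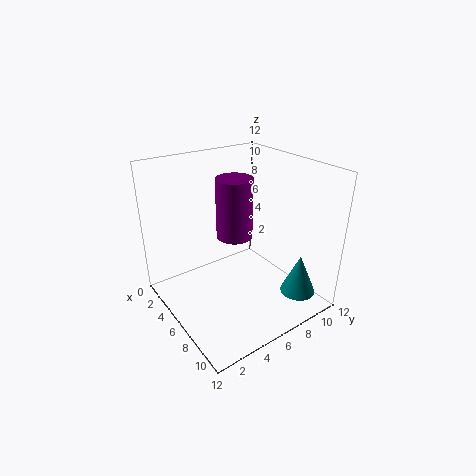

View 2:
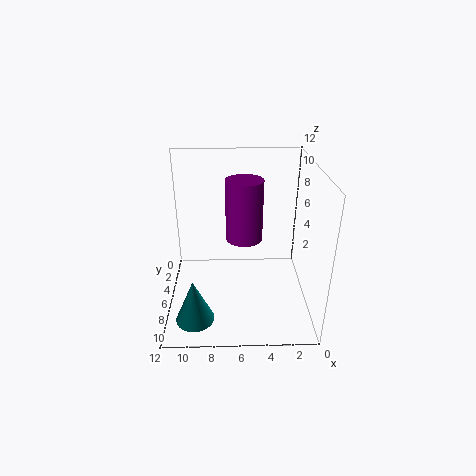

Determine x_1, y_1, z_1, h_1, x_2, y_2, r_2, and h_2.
x_1 = 5.5, y_1 = 6, z_1 = 6, h_1 = 5, x_2 = 9.5, y_2 = 10, r_2 = 1.5, h_2 = 3.5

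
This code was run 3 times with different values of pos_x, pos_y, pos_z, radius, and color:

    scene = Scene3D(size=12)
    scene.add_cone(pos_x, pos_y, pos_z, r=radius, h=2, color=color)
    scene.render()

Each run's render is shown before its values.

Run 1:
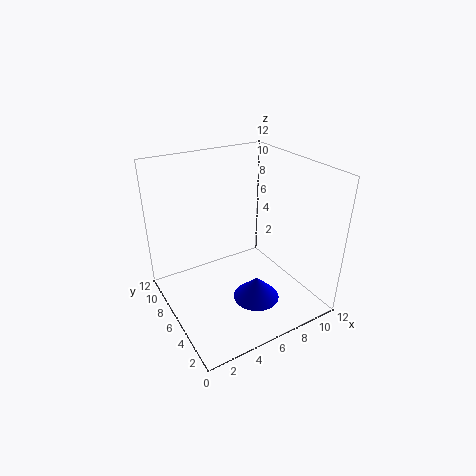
pos_x = 7
pos_y = 4.5
pos_z = 0.5
radius = 2
color = 'blue'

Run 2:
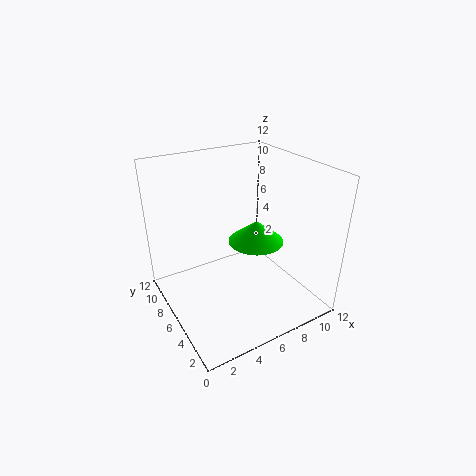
pos_x = 8.5
pos_y = 7
pos_z = 4.5
radius = 2.5
color = 'lime'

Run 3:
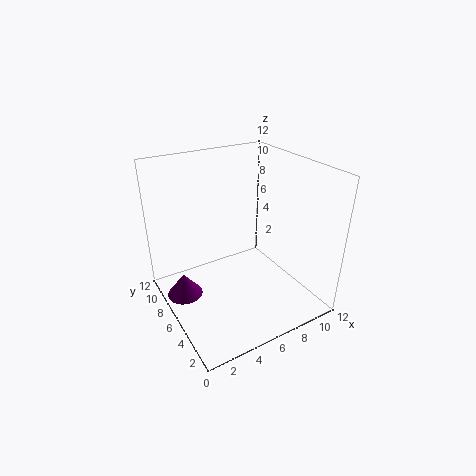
pos_x = 1.5
pos_y = 7.5
pos_z = 1
radius = 1.5
color = 'purple'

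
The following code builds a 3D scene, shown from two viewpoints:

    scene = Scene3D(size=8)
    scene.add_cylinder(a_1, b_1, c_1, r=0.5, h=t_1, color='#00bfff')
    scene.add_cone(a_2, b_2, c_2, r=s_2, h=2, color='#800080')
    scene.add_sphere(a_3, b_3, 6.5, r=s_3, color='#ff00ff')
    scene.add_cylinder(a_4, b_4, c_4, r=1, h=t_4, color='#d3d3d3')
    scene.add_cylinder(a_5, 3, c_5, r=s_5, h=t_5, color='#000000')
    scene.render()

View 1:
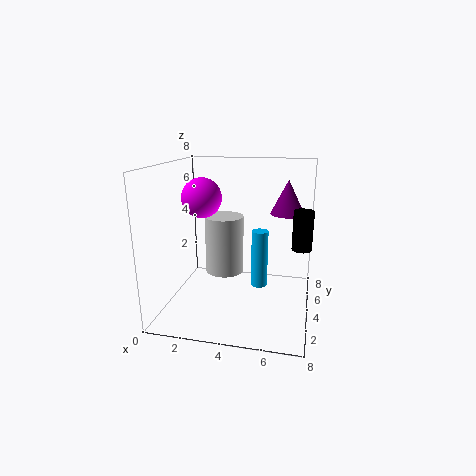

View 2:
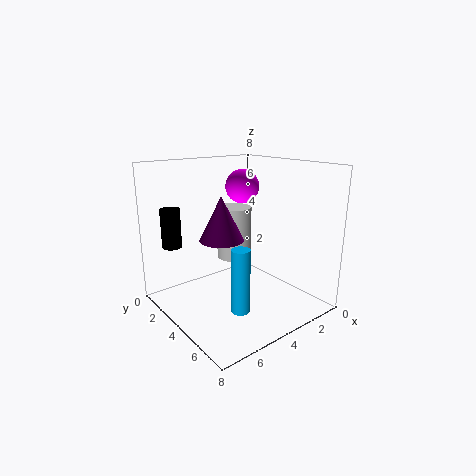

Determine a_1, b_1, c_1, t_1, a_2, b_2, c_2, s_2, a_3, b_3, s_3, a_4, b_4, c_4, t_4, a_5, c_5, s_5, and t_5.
a_1 = 5
b_1 = 5.5
c_1 = 0.5
t_1 = 3.5
a_2 = 6.5
b_2 = 6
c_2 = 5
s_2 = 1
a_3 = 2.5
b_3 = 2.5
s_3 = 1
a_4 = 3.5
b_4 = 3
c_4 = 2.5
t_4 = 3
a_5 = 7.5
c_5 = 4
s_5 = 0.5
t_5 = 2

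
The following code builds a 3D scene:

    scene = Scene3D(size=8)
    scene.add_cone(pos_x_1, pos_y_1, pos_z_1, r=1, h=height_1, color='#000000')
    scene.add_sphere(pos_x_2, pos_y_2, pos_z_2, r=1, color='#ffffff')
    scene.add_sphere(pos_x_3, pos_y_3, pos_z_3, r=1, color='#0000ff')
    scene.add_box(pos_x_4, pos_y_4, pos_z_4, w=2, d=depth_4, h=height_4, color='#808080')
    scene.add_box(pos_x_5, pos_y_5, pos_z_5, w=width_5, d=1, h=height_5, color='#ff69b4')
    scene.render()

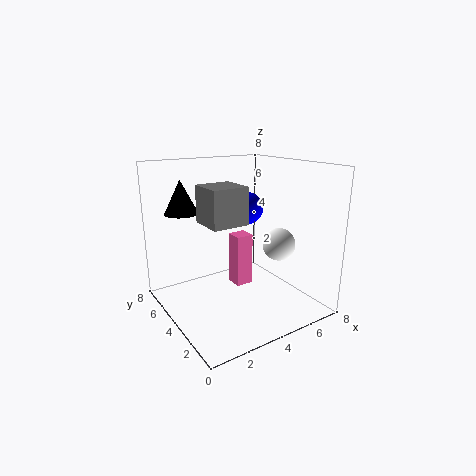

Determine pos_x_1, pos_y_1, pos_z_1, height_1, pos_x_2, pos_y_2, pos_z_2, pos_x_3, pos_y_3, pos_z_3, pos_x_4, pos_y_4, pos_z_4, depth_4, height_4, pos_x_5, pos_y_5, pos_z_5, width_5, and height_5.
pos_x_1 = 2
pos_y_1 = 7
pos_z_1 = 5
height_1 = 2
pos_x_2 = 7
pos_y_2 = 4
pos_z_2 = 3
pos_x_3 = 6
pos_y_3 = 6
pos_z_3 = 5
pos_x_4 = 2
pos_y_4 = 3
pos_z_4 = 5
depth_4 = 2
height_4 = 2
pos_x_5 = 4
pos_y_5 = 4
pos_z_5 = 1
width_5 = 1
height_5 = 3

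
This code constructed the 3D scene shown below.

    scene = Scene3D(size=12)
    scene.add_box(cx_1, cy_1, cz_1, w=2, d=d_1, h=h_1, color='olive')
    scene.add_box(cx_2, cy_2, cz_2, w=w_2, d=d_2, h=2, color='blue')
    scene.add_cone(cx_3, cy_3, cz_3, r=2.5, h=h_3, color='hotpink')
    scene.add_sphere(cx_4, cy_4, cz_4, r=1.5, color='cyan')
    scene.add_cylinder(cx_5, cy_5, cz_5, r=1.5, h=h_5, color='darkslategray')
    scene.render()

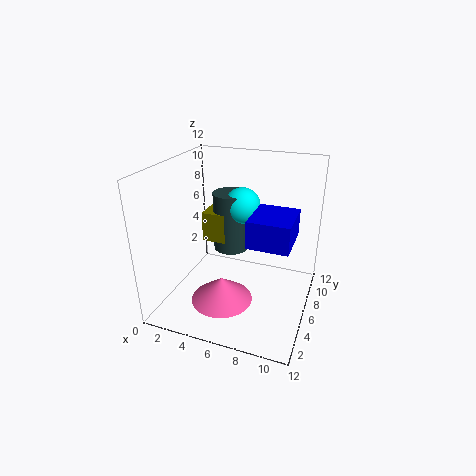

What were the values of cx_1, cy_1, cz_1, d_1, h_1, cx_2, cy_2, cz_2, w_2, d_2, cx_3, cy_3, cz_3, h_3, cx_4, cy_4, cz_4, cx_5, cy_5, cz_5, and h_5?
cx_1 = 3; cy_1 = 5.5; cz_1 = 5.5; d_1 = 4; h_1 = 2.5; cx_2 = 8; cy_2 = 2; cz_2 = 7.5; w_2 = 3; d_2 = 3.5; cx_3 = 5.5; cy_3 = 3.5; cz_3 = 1.5; h_3 = 2; cx_4 = 6; cy_4 = 7; cz_4 = 8.5; cx_5 = 5; cy_5 = 7; cz_5 = 4.5; h_5 = 5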